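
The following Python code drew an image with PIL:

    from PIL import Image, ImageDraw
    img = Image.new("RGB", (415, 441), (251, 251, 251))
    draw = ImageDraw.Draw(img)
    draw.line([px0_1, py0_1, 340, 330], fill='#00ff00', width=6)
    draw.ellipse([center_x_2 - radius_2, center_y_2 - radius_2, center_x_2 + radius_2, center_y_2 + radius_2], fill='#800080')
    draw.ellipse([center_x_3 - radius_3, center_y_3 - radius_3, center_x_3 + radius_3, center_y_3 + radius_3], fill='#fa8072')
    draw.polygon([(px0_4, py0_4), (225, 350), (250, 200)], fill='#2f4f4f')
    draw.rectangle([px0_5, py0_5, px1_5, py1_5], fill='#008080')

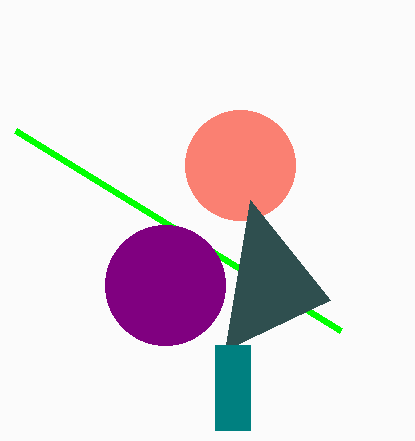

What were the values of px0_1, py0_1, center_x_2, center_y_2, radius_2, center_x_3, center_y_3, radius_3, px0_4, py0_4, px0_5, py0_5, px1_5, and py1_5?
px0_1 = 15; py0_1 = 130; center_x_2 = 165; center_y_2 = 285; radius_2 = 60; center_x_3 = 240; center_y_3 = 165; radius_3 = 55; px0_4 = 330; py0_4 = 300; px0_5 = 215; py0_5 = 345; px1_5 = 250; py1_5 = 430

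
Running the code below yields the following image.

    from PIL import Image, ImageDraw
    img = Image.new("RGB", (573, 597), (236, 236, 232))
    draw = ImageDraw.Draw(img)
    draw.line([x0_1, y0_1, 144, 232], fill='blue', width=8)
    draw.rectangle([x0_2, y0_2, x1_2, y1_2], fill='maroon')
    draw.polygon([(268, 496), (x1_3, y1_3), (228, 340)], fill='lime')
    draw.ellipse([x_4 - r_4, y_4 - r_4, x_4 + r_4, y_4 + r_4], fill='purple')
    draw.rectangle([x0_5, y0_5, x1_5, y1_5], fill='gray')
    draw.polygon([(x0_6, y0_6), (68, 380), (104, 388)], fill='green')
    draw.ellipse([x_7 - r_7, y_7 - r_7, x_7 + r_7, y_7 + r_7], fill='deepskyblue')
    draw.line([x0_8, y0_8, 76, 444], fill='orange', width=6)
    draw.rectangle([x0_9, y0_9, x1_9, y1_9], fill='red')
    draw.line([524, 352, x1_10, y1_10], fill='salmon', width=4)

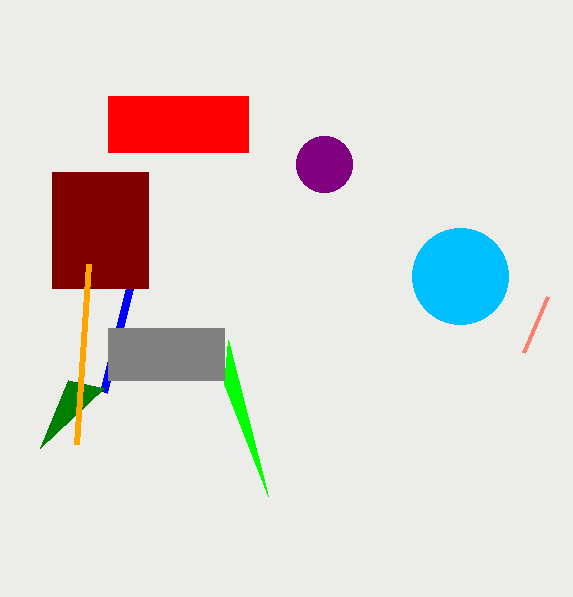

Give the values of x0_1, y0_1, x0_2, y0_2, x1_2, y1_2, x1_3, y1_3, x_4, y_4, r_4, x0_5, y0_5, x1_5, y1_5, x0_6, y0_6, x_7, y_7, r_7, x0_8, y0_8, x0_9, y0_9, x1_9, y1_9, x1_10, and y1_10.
x0_1 = 104, y0_1 = 392, x0_2 = 52, y0_2 = 172, x1_2 = 148, y1_2 = 288, x1_3 = 224, y1_3 = 384, x_4 = 324, y_4 = 164, r_4 = 28, x0_5 = 108, y0_5 = 328, x1_5 = 224, y1_5 = 380, x0_6 = 40, y0_6 = 448, x_7 = 460, y_7 = 276, r_7 = 48, x0_8 = 88, y0_8 = 264, x0_9 = 108, y0_9 = 96, x1_9 = 248, y1_9 = 152, x1_10 = 548, y1_10 = 296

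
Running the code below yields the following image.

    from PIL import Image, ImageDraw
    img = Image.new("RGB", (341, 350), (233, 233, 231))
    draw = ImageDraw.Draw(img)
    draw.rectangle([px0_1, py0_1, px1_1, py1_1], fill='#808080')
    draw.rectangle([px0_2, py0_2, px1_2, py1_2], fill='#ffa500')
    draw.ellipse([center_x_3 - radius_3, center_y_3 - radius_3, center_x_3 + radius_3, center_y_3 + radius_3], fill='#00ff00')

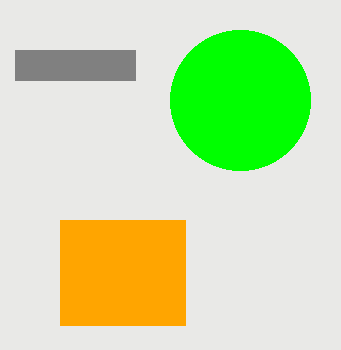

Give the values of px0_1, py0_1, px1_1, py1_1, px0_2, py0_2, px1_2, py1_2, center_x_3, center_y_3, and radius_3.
px0_1 = 15, py0_1 = 50, px1_1 = 135, py1_1 = 80, px0_2 = 60, py0_2 = 220, px1_2 = 185, py1_2 = 325, center_x_3 = 240, center_y_3 = 100, radius_3 = 70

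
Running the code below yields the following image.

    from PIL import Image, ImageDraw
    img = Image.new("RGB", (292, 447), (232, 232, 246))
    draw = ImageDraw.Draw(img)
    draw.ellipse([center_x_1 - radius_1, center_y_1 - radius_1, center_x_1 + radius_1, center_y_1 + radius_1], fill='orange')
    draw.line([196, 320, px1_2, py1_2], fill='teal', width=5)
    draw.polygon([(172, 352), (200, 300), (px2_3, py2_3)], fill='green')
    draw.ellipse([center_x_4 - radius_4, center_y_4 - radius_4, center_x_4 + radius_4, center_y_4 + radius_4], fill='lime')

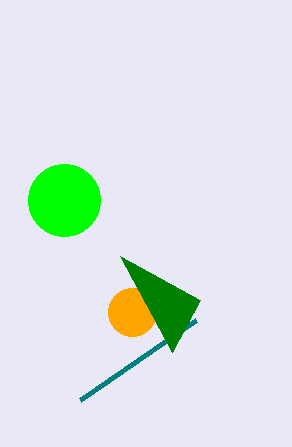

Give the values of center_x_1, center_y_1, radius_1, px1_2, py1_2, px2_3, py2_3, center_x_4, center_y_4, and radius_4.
center_x_1 = 132, center_y_1 = 312, radius_1 = 24, px1_2 = 80, py1_2 = 400, px2_3 = 120, py2_3 = 256, center_x_4 = 64, center_y_4 = 200, radius_4 = 36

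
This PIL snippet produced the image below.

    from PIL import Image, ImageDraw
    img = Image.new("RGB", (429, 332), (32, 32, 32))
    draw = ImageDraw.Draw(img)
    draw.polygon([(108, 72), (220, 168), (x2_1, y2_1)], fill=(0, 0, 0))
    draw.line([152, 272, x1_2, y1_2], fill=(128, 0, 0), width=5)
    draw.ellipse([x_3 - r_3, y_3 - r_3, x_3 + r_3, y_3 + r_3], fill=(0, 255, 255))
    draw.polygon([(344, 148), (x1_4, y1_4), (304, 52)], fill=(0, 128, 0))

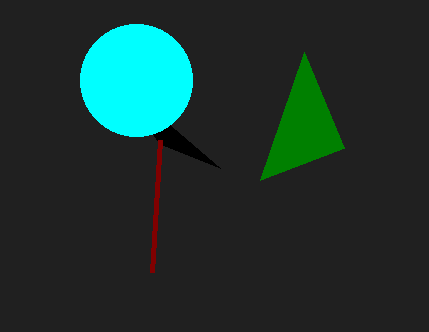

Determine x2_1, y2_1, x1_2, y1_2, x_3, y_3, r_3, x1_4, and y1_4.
x2_1 = 160
y2_1 = 144
x1_2 = 160
y1_2 = 140
x_3 = 136
y_3 = 80
r_3 = 56
x1_4 = 260
y1_4 = 180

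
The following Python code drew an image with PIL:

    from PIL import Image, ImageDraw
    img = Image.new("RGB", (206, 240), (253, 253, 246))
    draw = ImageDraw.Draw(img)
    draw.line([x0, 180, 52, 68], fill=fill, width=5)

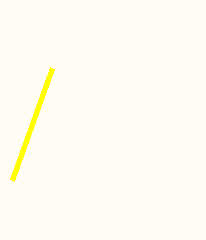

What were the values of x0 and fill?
x0 = 12
fill = 'yellow'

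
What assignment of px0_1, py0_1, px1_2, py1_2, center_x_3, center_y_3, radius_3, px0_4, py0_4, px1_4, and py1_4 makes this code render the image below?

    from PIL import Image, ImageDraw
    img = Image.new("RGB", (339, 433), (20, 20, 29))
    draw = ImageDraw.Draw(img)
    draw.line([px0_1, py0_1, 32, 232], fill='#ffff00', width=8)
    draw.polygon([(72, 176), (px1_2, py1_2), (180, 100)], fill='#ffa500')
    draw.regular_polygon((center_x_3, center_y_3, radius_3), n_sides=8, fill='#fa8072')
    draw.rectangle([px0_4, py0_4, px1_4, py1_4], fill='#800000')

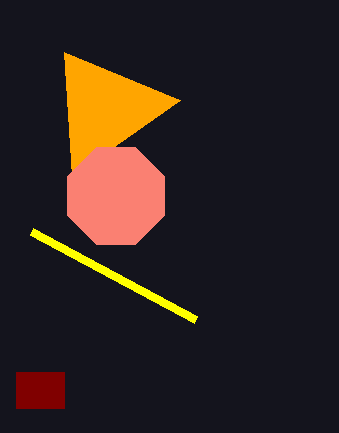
px0_1 = 196; py0_1 = 320; px1_2 = 64; py1_2 = 52; center_x_3 = 116; center_y_3 = 196; radius_3 = 52; px0_4 = 16; py0_4 = 372; px1_4 = 64; py1_4 = 408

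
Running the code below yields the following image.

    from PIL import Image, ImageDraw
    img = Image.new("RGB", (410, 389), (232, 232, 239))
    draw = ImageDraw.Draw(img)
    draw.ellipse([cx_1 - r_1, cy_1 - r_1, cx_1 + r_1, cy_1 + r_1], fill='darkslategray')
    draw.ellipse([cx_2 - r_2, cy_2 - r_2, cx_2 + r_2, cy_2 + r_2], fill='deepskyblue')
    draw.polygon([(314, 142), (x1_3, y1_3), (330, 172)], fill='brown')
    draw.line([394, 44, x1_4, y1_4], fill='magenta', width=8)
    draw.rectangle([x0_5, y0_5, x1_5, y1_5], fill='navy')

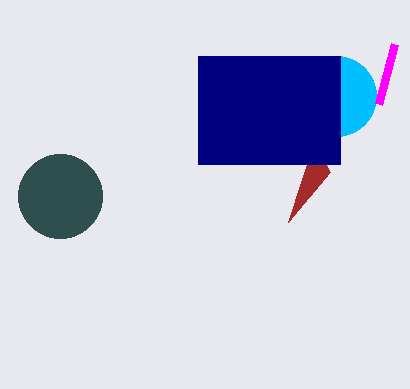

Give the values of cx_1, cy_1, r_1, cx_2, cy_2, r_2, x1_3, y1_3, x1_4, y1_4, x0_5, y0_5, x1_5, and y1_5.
cx_1 = 60, cy_1 = 196, r_1 = 42, cx_2 = 336, cy_2 = 96, r_2 = 40, x1_3 = 288, y1_3 = 222, x1_4 = 378, y1_4 = 104, x0_5 = 198, y0_5 = 56, x1_5 = 340, y1_5 = 164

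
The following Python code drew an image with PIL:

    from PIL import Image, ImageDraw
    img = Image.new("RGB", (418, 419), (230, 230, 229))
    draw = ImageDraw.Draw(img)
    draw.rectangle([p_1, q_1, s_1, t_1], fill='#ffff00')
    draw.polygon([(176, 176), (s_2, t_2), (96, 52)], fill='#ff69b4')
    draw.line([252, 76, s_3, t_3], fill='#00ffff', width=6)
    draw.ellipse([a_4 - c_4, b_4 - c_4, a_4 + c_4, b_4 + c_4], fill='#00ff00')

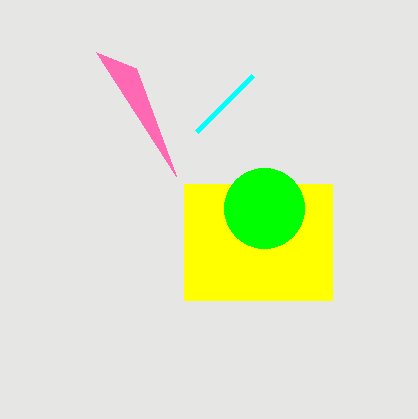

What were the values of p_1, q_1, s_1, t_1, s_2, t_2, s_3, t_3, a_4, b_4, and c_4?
p_1 = 184
q_1 = 184
s_1 = 332
t_1 = 300
s_2 = 136
t_2 = 68
s_3 = 196
t_3 = 132
a_4 = 264
b_4 = 208
c_4 = 40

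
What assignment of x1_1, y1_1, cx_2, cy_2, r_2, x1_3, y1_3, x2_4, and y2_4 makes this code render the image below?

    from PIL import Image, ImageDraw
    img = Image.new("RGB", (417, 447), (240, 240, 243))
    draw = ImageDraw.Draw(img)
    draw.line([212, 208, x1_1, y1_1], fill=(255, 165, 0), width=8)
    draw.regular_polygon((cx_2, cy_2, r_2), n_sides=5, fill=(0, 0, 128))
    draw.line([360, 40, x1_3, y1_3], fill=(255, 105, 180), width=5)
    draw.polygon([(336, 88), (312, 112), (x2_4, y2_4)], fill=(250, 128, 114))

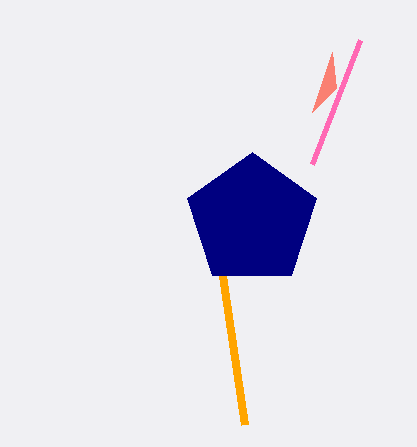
x1_1 = 244; y1_1 = 424; cx_2 = 252; cy_2 = 220; r_2 = 68; x1_3 = 312; y1_3 = 164; x2_4 = 332; y2_4 = 52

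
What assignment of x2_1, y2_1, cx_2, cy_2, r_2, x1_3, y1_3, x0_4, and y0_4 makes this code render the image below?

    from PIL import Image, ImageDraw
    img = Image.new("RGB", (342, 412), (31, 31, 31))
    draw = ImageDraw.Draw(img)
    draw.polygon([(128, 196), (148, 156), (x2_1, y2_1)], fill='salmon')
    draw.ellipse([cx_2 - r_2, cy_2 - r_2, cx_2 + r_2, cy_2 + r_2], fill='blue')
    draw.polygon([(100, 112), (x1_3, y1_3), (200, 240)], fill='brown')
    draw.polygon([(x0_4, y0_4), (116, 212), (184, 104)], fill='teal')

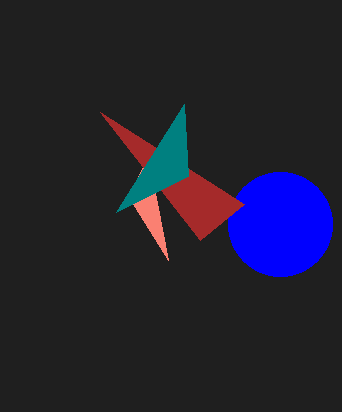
x2_1 = 168, y2_1 = 260, cx_2 = 280, cy_2 = 224, r_2 = 52, x1_3 = 244, y1_3 = 204, x0_4 = 188, y0_4 = 176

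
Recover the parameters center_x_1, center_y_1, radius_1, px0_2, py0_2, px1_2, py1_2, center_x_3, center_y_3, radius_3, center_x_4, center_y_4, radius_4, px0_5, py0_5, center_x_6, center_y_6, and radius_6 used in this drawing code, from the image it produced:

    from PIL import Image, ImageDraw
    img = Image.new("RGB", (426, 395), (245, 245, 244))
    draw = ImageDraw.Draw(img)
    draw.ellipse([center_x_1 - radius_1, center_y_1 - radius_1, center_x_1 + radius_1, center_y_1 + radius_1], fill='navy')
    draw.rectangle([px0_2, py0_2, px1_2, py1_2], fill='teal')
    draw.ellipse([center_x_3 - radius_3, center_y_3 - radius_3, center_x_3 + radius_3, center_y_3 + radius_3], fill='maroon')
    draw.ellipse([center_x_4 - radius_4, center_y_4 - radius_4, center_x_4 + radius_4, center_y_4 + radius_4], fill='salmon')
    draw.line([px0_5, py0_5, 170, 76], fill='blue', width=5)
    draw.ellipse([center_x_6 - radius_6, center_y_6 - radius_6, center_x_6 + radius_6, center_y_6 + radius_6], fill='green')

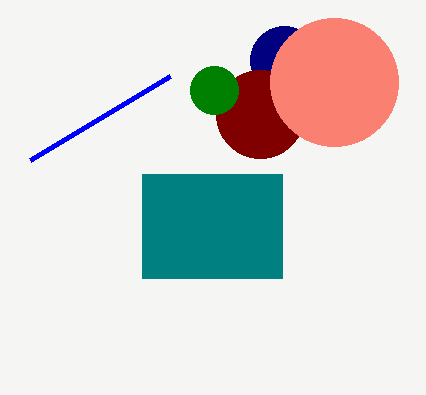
center_x_1 = 284; center_y_1 = 60; radius_1 = 34; px0_2 = 142; py0_2 = 174; px1_2 = 282; py1_2 = 278; center_x_3 = 260; center_y_3 = 114; radius_3 = 44; center_x_4 = 334; center_y_4 = 82; radius_4 = 64; px0_5 = 30; py0_5 = 160; center_x_6 = 214; center_y_6 = 90; radius_6 = 24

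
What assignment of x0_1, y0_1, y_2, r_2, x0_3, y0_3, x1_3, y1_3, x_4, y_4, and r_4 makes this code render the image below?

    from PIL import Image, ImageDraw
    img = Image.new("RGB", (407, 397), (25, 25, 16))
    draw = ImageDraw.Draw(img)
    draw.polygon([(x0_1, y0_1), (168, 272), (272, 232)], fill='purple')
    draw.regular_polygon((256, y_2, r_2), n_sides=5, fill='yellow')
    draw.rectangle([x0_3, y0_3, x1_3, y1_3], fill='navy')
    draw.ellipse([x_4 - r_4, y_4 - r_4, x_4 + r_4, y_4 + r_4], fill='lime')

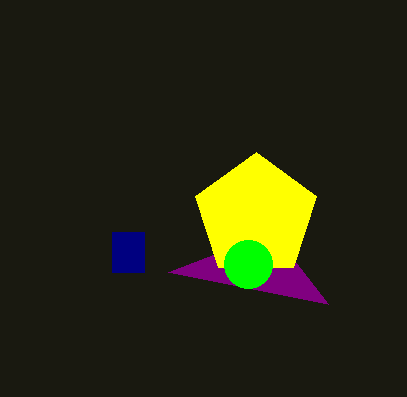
x0_1 = 328, y0_1 = 304, y_2 = 216, r_2 = 64, x0_3 = 112, y0_3 = 232, x1_3 = 144, y1_3 = 272, x_4 = 248, y_4 = 264, r_4 = 24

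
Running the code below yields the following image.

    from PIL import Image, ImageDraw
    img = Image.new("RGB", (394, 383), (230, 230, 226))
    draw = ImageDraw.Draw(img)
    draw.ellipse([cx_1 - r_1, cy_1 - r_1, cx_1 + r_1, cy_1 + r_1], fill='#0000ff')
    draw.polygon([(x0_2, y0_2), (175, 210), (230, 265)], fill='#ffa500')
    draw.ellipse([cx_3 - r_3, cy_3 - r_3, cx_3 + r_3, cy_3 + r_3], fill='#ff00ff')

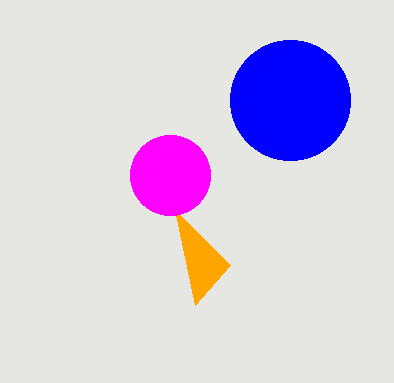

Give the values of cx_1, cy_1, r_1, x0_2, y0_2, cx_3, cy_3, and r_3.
cx_1 = 290; cy_1 = 100; r_1 = 60; x0_2 = 195; y0_2 = 305; cx_3 = 170; cy_3 = 175; r_3 = 40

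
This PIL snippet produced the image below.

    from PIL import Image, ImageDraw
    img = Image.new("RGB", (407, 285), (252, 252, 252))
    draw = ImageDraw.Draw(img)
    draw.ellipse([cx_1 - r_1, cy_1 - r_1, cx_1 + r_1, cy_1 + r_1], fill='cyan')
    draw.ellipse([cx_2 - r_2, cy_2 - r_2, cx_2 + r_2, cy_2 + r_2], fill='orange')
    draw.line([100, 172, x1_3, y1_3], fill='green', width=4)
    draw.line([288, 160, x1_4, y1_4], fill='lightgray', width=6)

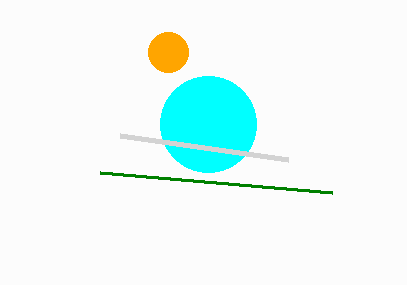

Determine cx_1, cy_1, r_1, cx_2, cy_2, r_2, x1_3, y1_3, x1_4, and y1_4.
cx_1 = 208
cy_1 = 124
r_1 = 48
cx_2 = 168
cy_2 = 52
r_2 = 20
x1_3 = 332
y1_3 = 192
x1_4 = 120
y1_4 = 136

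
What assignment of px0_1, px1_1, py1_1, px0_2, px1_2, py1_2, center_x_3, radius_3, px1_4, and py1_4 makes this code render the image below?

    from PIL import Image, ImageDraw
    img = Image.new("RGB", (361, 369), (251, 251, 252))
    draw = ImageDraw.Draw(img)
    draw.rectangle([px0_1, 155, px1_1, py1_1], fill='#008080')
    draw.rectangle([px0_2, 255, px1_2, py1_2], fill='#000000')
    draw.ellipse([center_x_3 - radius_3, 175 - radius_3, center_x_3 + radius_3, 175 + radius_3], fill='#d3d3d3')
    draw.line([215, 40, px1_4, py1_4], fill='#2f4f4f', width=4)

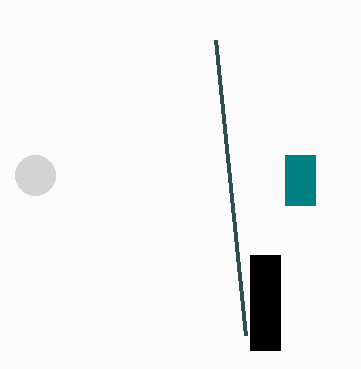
px0_1 = 285; px1_1 = 315; py1_1 = 205; px0_2 = 250; px1_2 = 280; py1_2 = 350; center_x_3 = 35; radius_3 = 20; px1_4 = 245; py1_4 = 335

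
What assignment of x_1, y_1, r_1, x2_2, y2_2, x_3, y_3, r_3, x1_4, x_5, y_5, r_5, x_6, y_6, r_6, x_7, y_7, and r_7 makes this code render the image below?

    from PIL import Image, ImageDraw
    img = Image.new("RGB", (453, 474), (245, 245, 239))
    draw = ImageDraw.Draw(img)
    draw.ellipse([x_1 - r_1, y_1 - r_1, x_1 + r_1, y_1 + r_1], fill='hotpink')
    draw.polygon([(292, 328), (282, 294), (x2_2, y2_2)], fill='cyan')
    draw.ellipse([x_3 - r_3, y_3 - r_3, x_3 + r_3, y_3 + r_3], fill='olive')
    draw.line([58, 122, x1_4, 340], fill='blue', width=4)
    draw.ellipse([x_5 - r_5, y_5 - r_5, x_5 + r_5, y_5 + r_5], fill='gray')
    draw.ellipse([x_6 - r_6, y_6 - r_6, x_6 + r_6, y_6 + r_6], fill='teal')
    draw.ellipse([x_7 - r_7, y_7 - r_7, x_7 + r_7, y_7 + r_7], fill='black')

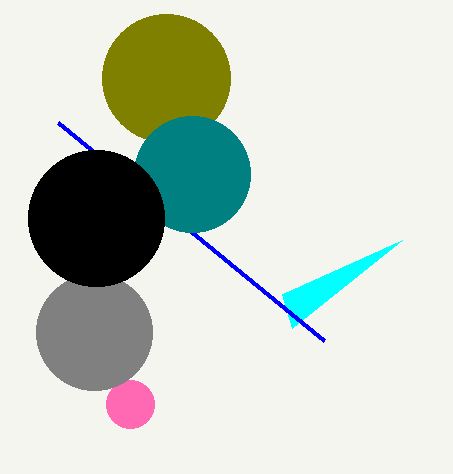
x_1 = 130
y_1 = 404
r_1 = 24
x2_2 = 402
y2_2 = 240
x_3 = 166
y_3 = 78
r_3 = 64
x1_4 = 324
x_5 = 94
y_5 = 332
r_5 = 58
x_6 = 192
y_6 = 174
r_6 = 58
x_7 = 96
y_7 = 218
r_7 = 68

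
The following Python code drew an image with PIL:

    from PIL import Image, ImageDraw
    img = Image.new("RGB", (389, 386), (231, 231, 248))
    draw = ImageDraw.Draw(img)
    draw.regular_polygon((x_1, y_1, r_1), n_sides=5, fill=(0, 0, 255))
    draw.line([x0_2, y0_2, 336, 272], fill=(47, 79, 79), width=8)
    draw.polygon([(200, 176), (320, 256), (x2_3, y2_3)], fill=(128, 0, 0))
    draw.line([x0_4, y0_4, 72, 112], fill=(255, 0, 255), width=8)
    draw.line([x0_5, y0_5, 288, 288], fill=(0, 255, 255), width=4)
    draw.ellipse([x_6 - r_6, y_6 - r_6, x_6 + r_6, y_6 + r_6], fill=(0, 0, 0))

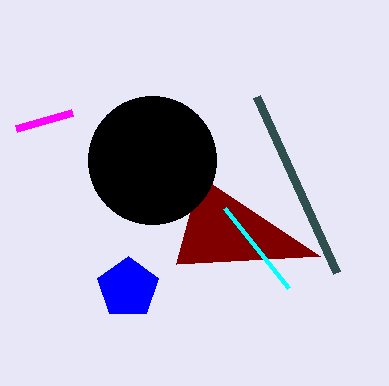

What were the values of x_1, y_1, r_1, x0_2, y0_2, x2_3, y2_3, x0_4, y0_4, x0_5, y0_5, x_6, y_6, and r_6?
x_1 = 128, y_1 = 288, r_1 = 32, x0_2 = 256, y0_2 = 96, x2_3 = 176, y2_3 = 264, x0_4 = 16, y0_4 = 128, x0_5 = 224, y0_5 = 208, x_6 = 152, y_6 = 160, r_6 = 64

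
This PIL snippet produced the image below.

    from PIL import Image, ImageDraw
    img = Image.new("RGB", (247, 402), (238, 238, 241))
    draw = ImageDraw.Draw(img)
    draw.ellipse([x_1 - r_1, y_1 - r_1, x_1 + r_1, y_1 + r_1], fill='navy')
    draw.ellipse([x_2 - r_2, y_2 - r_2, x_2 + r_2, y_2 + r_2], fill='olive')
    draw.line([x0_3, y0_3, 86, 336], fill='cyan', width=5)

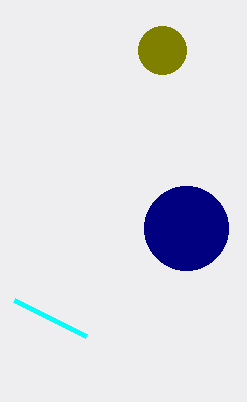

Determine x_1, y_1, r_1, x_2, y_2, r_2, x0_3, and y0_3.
x_1 = 186; y_1 = 228; r_1 = 42; x_2 = 162; y_2 = 50; r_2 = 24; x0_3 = 14; y0_3 = 300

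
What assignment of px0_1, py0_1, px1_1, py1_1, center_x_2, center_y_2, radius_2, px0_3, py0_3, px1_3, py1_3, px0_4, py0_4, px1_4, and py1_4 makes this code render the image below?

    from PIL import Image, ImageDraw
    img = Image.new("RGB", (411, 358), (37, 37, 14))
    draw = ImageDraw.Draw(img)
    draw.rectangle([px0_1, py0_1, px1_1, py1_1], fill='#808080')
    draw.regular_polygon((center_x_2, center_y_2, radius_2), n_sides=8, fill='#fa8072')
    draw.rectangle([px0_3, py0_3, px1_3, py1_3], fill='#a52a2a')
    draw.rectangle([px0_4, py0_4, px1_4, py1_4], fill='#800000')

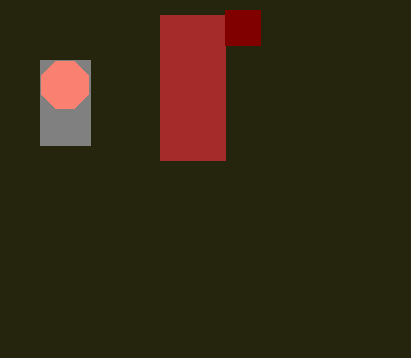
px0_1 = 40
py0_1 = 60
px1_1 = 90
py1_1 = 145
center_x_2 = 65
center_y_2 = 85
radius_2 = 25
px0_3 = 160
py0_3 = 15
px1_3 = 225
py1_3 = 160
px0_4 = 225
py0_4 = 10
px1_4 = 260
py1_4 = 45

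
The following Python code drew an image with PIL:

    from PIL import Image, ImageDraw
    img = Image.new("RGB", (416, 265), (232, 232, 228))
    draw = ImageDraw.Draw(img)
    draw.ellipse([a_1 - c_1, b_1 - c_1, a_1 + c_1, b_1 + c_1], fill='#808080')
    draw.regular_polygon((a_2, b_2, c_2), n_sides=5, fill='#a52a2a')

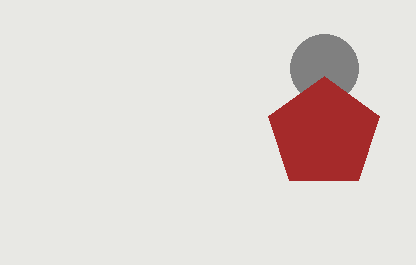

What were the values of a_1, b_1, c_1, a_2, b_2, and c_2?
a_1 = 324; b_1 = 68; c_1 = 34; a_2 = 324; b_2 = 134; c_2 = 58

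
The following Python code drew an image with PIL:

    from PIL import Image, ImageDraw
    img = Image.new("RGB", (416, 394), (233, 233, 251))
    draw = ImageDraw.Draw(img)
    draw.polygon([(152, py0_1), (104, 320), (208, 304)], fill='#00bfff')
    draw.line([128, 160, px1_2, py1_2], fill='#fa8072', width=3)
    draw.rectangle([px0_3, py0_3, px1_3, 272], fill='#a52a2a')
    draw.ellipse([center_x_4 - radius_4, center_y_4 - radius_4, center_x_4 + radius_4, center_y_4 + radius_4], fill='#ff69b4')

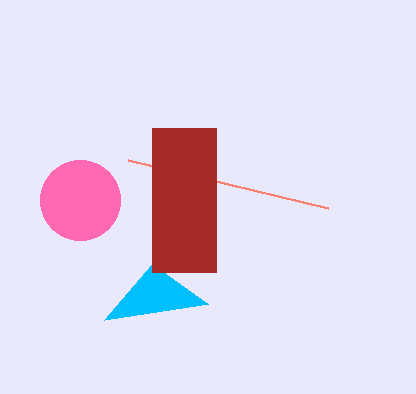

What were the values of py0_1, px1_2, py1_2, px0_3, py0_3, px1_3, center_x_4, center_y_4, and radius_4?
py0_1 = 264; px1_2 = 328; py1_2 = 208; px0_3 = 152; py0_3 = 128; px1_3 = 216; center_x_4 = 80; center_y_4 = 200; radius_4 = 40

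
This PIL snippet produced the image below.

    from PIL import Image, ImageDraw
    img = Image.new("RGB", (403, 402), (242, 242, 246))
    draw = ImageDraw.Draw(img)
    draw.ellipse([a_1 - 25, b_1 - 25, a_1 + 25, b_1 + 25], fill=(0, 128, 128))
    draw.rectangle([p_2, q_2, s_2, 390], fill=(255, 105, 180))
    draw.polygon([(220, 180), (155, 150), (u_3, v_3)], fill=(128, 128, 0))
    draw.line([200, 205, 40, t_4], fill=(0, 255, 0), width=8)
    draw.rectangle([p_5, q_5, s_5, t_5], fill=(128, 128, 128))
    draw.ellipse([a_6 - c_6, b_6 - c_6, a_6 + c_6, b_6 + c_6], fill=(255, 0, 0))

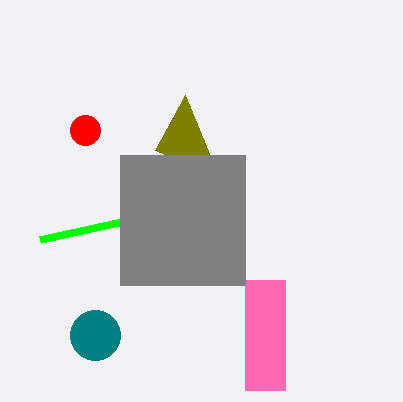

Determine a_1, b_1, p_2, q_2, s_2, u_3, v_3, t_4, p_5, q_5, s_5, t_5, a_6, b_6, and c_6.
a_1 = 95; b_1 = 335; p_2 = 245; q_2 = 280; s_2 = 285; u_3 = 185; v_3 = 95; t_4 = 240; p_5 = 120; q_5 = 155; s_5 = 245; t_5 = 285; a_6 = 85; b_6 = 130; c_6 = 15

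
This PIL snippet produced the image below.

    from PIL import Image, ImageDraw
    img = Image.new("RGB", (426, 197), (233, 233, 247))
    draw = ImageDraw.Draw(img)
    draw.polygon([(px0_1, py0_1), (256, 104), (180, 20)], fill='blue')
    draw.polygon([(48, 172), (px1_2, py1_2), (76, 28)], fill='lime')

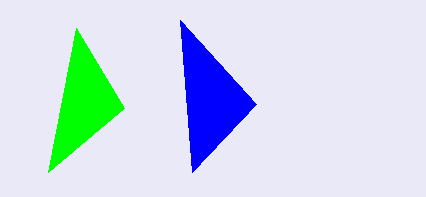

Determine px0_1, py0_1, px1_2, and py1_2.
px0_1 = 192; py0_1 = 172; px1_2 = 124; py1_2 = 108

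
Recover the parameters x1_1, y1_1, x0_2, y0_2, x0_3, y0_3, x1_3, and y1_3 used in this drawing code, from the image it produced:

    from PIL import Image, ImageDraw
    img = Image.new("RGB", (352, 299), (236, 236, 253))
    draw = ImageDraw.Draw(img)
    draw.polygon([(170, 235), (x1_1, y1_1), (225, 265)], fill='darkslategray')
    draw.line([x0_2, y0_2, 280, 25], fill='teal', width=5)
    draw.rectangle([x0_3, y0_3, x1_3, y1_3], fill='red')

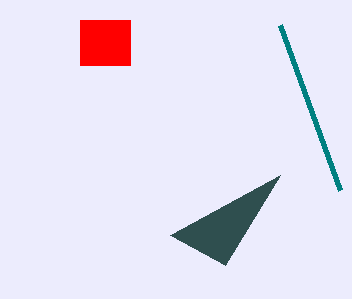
x1_1 = 280; y1_1 = 175; x0_2 = 340; y0_2 = 190; x0_3 = 80; y0_3 = 20; x1_3 = 130; y1_3 = 65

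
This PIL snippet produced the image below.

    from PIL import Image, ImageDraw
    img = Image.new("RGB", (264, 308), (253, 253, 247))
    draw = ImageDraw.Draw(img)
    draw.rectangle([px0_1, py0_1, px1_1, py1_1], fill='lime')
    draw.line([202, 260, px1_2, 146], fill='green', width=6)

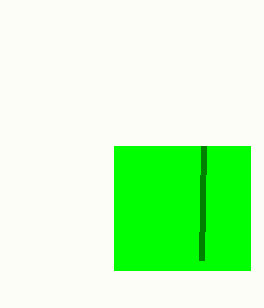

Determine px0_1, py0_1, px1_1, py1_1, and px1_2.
px0_1 = 114
py0_1 = 146
px1_1 = 250
py1_1 = 270
px1_2 = 204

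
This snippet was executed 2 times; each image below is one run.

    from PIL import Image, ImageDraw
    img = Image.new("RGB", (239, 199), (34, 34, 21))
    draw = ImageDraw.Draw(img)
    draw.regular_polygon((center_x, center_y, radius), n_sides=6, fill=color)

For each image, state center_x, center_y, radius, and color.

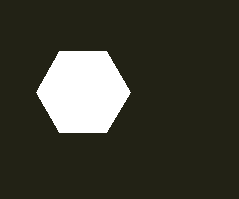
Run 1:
center_x = 83; center_y = 92; radius = 47; color = 'white'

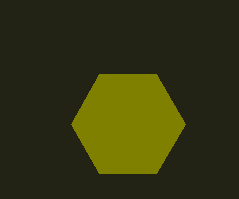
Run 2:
center_x = 128
center_y = 124
radius = 57
color = 'olive'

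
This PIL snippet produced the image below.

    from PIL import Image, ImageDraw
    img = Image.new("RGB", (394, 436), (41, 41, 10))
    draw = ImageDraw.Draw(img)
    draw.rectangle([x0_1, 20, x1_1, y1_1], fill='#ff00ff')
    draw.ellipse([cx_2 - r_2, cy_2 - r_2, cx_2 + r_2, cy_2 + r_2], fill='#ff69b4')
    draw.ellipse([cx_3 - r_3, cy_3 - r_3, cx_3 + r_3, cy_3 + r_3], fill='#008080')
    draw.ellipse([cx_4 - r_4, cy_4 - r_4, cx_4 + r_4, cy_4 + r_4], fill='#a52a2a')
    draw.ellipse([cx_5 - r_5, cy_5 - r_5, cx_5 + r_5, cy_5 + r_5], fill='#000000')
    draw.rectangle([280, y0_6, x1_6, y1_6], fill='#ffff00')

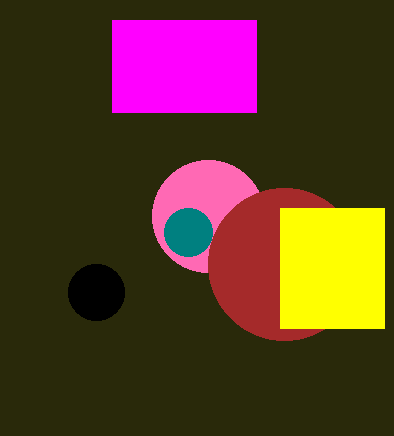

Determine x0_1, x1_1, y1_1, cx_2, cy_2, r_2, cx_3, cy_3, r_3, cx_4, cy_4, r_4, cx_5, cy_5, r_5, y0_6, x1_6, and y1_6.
x0_1 = 112
x1_1 = 256
y1_1 = 112
cx_2 = 208
cy_2 = 216
r_2 = 56
cx_3 = 188
cy_3 = 232
r_3 = 24
cx_4 = 284
cy_4 = 264
r_4 = 76
cx_5 = 96
cy_5 = 292
r_5 = 28
y0_6 = 208
x1_6 = 384
y1_6 = 328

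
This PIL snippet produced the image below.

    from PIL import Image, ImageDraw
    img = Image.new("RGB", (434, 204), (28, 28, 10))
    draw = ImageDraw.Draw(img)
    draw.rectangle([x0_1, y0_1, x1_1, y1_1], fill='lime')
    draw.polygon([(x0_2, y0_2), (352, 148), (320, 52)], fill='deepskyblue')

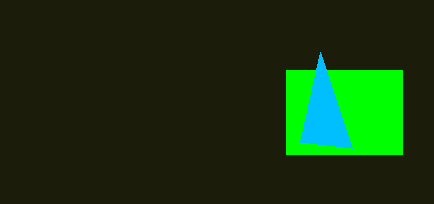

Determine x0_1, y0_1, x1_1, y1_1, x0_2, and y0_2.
x0_1 = 286, y0_1 = 70, x1_1 = 402, y1_1 = 154, x0_2 = 300, y0_2 = 142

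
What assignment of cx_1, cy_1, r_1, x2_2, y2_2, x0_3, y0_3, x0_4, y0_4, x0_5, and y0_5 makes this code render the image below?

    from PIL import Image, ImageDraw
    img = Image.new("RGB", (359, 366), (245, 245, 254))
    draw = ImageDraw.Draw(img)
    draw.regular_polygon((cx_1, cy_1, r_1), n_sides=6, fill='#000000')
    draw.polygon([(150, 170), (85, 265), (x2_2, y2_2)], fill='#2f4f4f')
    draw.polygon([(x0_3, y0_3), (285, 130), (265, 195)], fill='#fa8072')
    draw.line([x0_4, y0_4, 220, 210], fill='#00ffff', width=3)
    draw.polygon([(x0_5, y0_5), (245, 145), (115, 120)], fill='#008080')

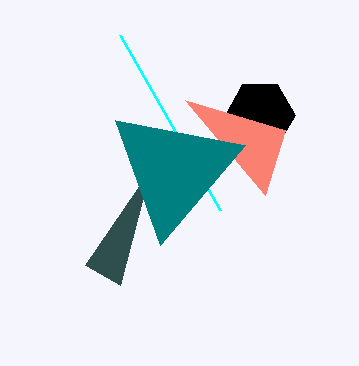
cx_1 = 260
cy_1 = 115
r_1 = 35
x2_2 = 120
y2_2 = 285
x0_3 = 185
y0_3 = 100
x0_4 = 120
y0_4 = 35
x0_5 = 160
y0_5 = 245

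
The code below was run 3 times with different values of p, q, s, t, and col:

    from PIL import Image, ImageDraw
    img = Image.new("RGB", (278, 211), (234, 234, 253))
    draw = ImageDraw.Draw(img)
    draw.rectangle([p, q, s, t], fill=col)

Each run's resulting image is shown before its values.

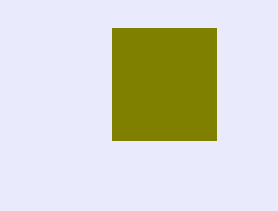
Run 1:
p = 112, q = 28, s = 216, t = 140, col = 'olive'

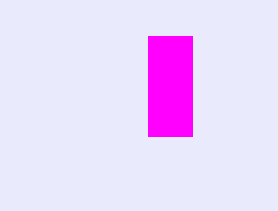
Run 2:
p = 148, q = 36, s = 192, t = 136, col = 'magenta'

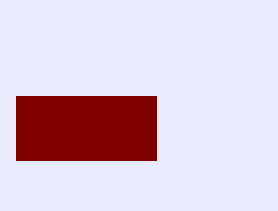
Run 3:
p = 16, q = 96, s = 156, t = 160, col = 'maroon'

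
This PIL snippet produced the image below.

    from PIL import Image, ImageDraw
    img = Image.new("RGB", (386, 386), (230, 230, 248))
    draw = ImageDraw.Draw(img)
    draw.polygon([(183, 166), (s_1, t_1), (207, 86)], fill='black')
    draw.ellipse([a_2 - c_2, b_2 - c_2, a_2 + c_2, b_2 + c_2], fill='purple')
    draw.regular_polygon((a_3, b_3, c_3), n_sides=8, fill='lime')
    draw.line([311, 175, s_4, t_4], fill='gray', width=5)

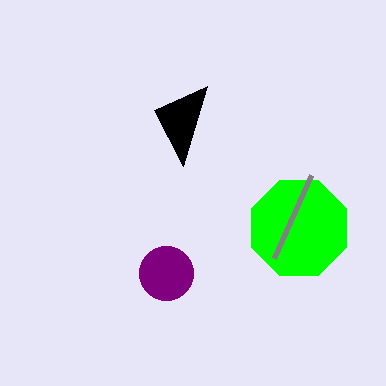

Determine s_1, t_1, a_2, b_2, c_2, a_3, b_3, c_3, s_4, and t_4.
s_1 = 154
t_1 = 110
a_2 = 166
b_2 = 273
c_2 = 27
a_3 = 299
b_3 = 228
c_3 = 51
s_4 = 274
t_4 = 258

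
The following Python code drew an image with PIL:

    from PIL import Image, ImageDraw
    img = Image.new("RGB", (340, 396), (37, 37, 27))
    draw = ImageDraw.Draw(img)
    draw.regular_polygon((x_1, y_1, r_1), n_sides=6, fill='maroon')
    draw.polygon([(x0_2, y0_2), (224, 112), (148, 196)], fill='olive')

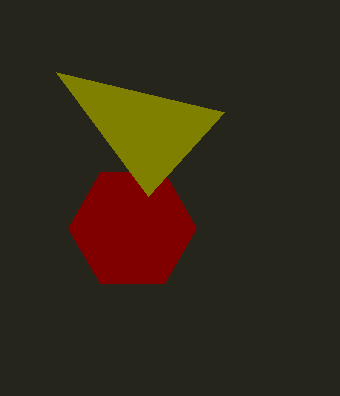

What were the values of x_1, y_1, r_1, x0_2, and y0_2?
x_1 = 132; y_1 = 228; r_1 = 64; x0_2 = 56; y0_2 = 72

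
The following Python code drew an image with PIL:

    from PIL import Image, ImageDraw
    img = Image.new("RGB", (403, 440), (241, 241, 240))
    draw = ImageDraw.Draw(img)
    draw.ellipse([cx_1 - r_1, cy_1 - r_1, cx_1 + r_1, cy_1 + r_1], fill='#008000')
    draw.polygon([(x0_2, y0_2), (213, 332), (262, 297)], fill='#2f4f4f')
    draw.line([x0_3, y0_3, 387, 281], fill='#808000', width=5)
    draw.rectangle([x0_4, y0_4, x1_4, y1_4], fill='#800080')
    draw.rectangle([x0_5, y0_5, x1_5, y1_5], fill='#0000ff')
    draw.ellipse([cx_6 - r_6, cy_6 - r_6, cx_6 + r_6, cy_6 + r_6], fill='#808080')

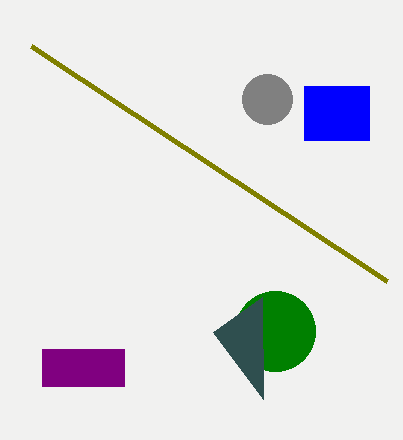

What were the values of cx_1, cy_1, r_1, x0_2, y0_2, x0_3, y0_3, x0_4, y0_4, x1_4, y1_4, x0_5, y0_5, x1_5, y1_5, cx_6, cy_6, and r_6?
cx_1 = 275; cy_1 = 331; r_1 = 40; x0_2 = 263; y0_2 = 399; x0_3 = 31; y0_3 = 46; x0_4 = 42; y0_4 = 349; x1_4 = 124; y1_4 = 386; x0_5 = 304; y0_5 = 86; x1_5 = 369; y1_5 = 140; cx_6 = 267; cy_6 = 99; r_6 = 25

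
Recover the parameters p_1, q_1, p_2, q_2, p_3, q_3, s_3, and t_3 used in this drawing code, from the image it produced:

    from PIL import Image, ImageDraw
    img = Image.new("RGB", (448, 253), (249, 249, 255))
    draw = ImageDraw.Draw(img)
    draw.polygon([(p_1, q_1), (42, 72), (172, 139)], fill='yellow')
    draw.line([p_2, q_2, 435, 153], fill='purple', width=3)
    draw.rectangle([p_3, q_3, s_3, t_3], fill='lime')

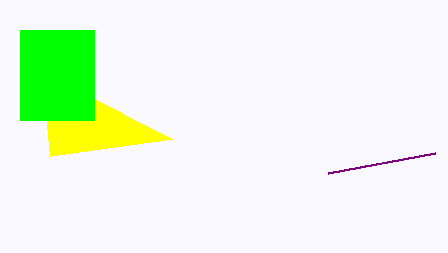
p_1 = 50
q_1 = 156
p_2 = 328
q_2 = 173
p_3 = 20
q_3 = 30
s_3 = 94
t_3 = 120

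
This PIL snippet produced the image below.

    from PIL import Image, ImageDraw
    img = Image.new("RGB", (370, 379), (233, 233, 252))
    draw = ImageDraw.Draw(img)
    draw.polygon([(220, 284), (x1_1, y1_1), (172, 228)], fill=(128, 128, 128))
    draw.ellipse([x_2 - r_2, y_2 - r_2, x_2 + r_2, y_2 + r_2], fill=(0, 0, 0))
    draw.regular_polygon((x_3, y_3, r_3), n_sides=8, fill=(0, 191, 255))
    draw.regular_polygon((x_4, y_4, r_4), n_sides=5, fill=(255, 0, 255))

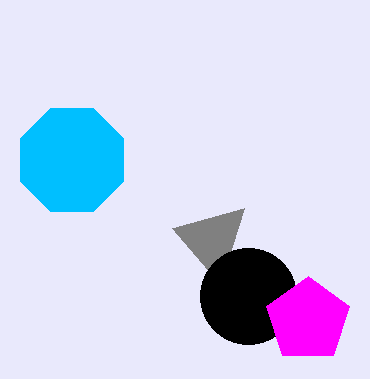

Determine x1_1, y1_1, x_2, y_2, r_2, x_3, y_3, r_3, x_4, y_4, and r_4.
x1_1 = 244
y1_1 = 208
x_2 = 248
y_2 = 296
r_2 = 48
x_3 = 72
y_3 = 160
r_3 = 56
x_4 = 308
y_4 = 320
r_4 = 44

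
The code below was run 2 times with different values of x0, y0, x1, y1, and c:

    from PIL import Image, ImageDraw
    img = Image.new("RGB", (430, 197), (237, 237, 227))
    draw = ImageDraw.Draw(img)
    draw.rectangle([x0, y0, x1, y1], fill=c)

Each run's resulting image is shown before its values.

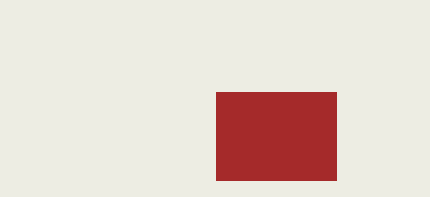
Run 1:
x0 = 216; y0 = 92; x1 = 336; y1 = 180; c = 'brown'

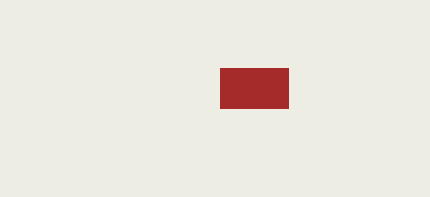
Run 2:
x0 = 220; y0 = 68; x1 = 288; y1 = 108; c = 'brown'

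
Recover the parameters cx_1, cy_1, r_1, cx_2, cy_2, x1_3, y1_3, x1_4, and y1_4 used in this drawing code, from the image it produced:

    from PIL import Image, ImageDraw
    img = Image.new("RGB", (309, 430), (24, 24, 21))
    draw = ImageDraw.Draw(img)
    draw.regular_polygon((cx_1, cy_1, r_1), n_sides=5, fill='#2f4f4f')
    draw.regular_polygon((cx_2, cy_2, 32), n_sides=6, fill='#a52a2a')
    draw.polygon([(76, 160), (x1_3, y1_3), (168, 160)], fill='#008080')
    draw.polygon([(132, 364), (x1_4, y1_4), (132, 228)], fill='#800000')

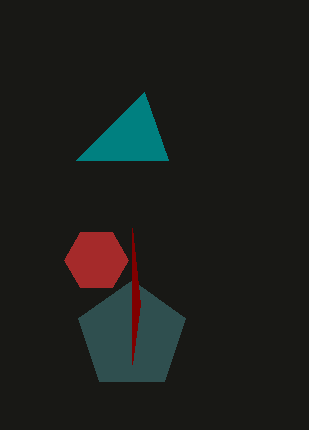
cx_1 = 132
cy_1 = 336
r_1 = 56
cx_2 = 96
cy_2 = 260
x1_3 = 144
y1_3 = 92
x1_4 = 140
y1_4 = 304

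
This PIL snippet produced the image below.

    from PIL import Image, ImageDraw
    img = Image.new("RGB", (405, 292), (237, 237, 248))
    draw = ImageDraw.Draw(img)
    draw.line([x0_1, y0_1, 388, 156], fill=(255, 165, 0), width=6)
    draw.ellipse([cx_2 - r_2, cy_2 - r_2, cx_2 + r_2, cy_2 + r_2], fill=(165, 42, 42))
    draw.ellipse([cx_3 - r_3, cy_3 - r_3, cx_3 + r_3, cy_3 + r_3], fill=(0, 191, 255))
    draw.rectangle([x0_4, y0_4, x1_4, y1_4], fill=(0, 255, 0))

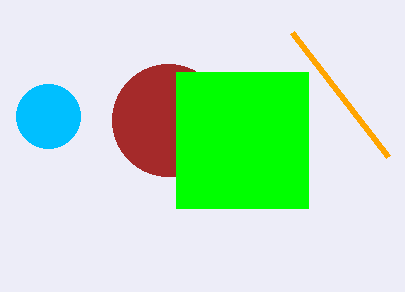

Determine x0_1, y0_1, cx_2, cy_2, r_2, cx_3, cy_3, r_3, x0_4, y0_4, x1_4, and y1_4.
x0_1 = 292, y0_1 = 32, cx_2 = 168, cy_2 = 120, r_2 = 56, cx_3 = 48, cy_3 = 116, r_3 = 32, x0_4 = 176, y0_4 = 72, x1_4 = 308, y1_4 = 208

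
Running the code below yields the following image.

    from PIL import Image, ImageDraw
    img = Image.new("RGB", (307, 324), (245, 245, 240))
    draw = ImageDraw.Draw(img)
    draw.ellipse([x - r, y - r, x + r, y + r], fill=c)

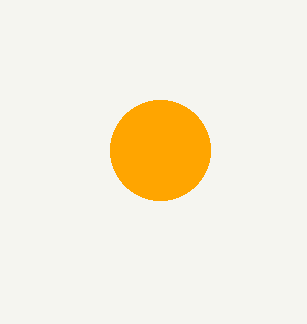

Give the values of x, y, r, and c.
x = 160, y = 150, r = 50, c = 'orange'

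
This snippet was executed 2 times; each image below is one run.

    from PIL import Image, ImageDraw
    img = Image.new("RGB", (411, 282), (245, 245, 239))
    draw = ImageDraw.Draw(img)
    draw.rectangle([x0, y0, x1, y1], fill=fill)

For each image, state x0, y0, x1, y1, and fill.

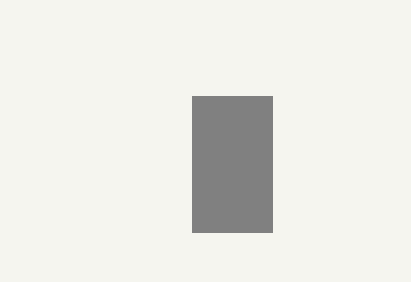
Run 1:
x0 = 192
y0 = 96
x1 = 272
y1 = 232
fill = 'gray'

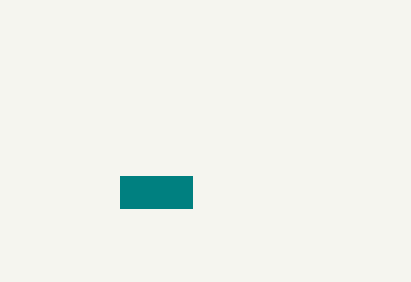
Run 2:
x0 = 120; y0 = 176; x1 = 192; y1 = 208; fill = 'teal'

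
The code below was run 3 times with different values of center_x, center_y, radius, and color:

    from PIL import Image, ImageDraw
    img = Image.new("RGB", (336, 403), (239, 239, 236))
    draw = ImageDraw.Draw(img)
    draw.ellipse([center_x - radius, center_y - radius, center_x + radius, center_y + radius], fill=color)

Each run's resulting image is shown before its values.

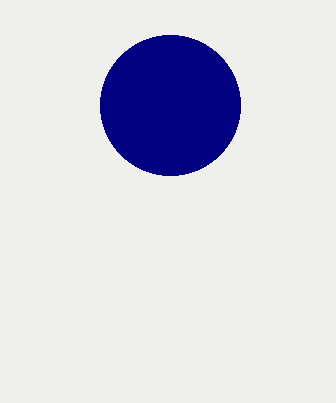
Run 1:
center_x = 170, center_y = 105, radius = 70, color = 'navy'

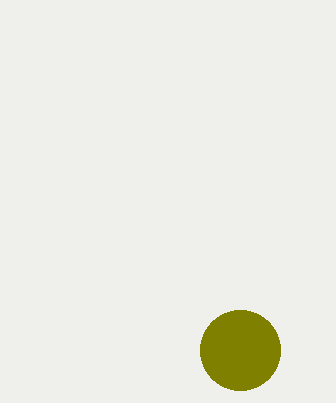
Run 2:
center_x = 240; center_y = 350; radius = 40; color = 'olive'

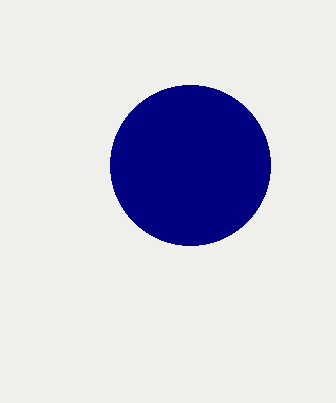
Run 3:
center_x = 190, center_y = 165, radius = 80, color = 'navy'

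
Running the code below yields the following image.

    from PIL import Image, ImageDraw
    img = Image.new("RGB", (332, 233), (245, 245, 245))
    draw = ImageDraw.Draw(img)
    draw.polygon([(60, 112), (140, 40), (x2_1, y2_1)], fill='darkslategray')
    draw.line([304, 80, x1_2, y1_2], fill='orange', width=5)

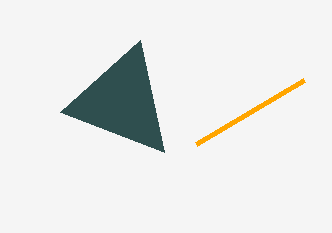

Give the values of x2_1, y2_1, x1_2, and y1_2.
x2_1 = 164
y2_1 = 152
x1_2 = 196
y1_2 = 144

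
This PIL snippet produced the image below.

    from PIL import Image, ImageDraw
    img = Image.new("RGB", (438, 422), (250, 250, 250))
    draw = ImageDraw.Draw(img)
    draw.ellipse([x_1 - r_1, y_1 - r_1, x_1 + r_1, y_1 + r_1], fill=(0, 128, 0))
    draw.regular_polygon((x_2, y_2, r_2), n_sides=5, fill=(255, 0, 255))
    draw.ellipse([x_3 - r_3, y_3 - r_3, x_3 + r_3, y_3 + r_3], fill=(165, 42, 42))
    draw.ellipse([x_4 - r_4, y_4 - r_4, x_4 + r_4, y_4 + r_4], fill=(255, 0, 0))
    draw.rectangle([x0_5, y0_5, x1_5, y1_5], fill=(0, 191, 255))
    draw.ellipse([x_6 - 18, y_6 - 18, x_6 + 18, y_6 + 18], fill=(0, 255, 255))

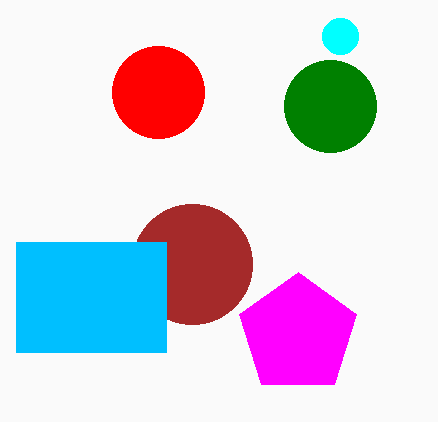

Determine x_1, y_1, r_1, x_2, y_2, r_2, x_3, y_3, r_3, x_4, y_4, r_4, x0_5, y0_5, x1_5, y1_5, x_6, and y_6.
x_1 = 330, y_1 = 106, r_1 = 46, x_2 = 298, y_2 = 334, r_2 = 62, x_3 = 192, y_3 = 264, r_3 = 60, x_4 = 158, y_4 = 92, r_4 = 46, x0_5 = 16, y0_5 = 242, x1_5 = 166, y1_5 = 352, x_6 = 340, y_6 = 36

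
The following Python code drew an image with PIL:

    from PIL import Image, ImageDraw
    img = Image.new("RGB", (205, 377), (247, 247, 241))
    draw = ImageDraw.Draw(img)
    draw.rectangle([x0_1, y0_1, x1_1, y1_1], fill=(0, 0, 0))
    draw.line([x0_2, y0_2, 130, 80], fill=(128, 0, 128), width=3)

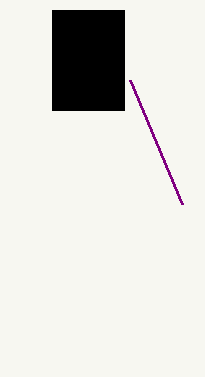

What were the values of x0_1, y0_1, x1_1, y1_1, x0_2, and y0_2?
x0_1 = 52, y0_1 = 10, x1_1 = 124, y1_1 = 110, x0_2 = 182, y0_2 = 204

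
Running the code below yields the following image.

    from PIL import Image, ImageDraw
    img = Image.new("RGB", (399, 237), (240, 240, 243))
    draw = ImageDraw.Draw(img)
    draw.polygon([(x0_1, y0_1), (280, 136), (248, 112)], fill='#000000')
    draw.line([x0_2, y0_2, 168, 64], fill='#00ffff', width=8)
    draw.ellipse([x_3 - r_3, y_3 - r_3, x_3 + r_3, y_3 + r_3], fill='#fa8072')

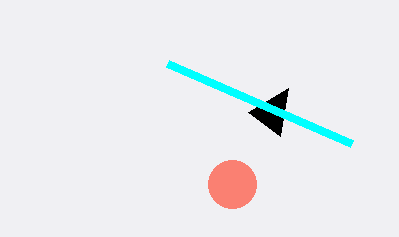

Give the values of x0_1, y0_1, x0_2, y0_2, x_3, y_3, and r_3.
x0_1 = 288
y0_1 = 88
x0_2 = 352
y0_2 = 144
x_3 = 232
y_3 = 184
r_3 = 24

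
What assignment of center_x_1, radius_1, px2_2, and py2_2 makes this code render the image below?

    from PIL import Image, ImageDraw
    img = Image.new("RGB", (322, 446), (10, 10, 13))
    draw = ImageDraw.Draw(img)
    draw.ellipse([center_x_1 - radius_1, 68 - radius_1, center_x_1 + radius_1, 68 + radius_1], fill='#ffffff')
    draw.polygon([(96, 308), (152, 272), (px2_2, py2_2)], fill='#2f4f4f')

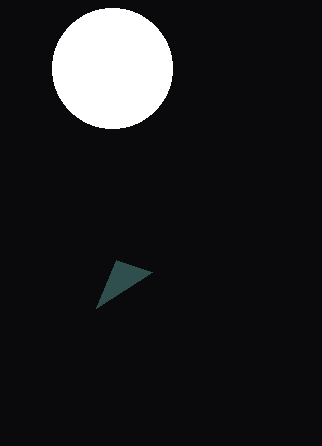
center_x_1 = 112; radius_1 = 60; px2_2 = 116; py2_2 = 260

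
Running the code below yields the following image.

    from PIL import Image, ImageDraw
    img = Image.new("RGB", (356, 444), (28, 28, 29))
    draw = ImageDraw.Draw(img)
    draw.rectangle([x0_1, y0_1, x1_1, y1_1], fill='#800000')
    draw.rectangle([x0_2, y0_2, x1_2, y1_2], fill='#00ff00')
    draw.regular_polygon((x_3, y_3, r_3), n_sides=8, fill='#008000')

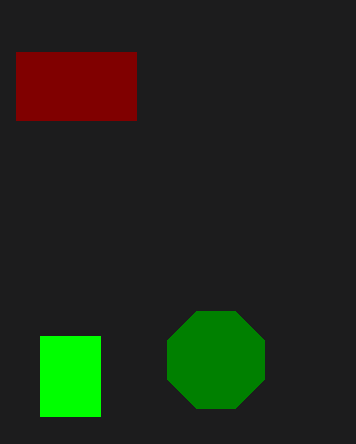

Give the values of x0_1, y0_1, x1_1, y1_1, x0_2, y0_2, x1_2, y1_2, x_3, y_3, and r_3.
x0_1 = 16
y0_1 = 52
x1_1 = 136
y1_1 = 120
x0_2 = 40
y0_2 = 336
x1_2 = 100
y1_2 = 416
x_3 = 216
y_3 = 360
r_3 = 52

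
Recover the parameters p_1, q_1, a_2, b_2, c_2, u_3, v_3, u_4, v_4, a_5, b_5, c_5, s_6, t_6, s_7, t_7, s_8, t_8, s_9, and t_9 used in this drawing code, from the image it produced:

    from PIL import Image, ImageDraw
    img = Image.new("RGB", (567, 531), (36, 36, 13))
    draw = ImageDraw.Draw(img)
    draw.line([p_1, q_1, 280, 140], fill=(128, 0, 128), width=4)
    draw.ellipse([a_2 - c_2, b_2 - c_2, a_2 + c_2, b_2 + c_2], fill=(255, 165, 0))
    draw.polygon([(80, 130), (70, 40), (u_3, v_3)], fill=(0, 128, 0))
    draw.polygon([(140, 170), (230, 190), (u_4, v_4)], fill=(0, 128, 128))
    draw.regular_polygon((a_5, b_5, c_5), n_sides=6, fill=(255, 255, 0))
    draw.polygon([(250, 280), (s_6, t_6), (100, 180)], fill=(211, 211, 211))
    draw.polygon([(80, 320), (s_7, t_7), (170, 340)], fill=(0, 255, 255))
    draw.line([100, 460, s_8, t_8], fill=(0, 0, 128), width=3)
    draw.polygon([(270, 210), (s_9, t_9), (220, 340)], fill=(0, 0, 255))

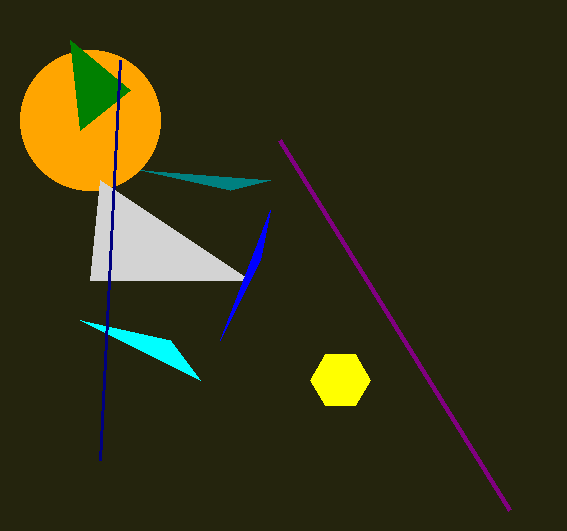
p_1 = 510, q_1 = 510, a_2 = 90, b_2 = 120, c_2 = 70, u_3 = 130, v_3 = 90, u_4 = 270, v_4 = 180, a_5 = 340, b_5 = 380, c_5 = 30, s_6 = 90, t_6 = 280, s_7 = 200, t_7 = 380, s_8 = 120, t_8 = 60, s_9 = 260, t_9 = 260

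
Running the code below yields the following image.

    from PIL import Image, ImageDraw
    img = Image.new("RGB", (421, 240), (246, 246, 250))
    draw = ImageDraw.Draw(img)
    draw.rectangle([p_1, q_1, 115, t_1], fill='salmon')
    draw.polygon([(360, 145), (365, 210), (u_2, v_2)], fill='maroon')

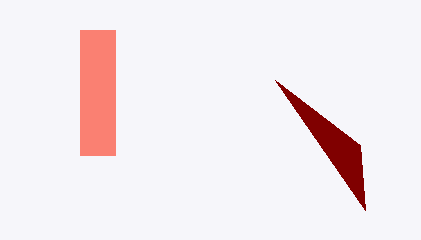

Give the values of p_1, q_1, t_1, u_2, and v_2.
p_1 = 80
q_1 = 30
t_1 = 155
u_2 = 275
v_2 = 80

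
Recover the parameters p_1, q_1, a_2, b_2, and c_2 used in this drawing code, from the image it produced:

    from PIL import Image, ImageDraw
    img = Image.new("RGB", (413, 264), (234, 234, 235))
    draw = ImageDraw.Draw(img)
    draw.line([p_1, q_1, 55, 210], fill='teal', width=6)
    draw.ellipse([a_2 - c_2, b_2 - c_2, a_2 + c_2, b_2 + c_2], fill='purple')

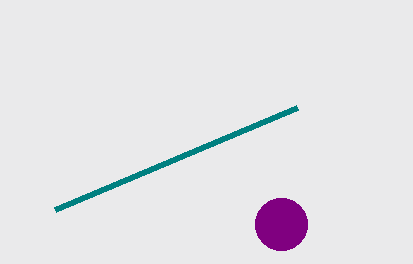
p_1 = 297, q_1 = 108, a_2 = 281, b_2 = 224, c_2 = 26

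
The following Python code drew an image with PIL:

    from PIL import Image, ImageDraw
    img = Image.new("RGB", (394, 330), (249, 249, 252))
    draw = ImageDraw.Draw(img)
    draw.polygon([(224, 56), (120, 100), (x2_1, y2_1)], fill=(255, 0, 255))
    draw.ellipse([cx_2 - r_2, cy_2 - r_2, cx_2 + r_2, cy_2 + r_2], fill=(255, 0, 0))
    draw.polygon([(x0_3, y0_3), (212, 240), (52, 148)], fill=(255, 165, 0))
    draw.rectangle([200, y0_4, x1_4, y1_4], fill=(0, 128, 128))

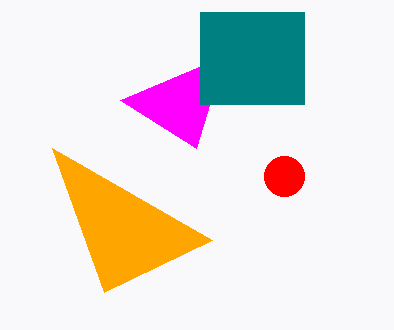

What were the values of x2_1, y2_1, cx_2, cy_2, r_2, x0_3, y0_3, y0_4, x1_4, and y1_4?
x2_1 = 196; y2_1 = 148; cx_2 = 284; cy_2 = 176; r_2 = 20; x0_3 = 104; y0_3 = 292; y0_4 = 12; x1_4 = 304; y1_4 = 104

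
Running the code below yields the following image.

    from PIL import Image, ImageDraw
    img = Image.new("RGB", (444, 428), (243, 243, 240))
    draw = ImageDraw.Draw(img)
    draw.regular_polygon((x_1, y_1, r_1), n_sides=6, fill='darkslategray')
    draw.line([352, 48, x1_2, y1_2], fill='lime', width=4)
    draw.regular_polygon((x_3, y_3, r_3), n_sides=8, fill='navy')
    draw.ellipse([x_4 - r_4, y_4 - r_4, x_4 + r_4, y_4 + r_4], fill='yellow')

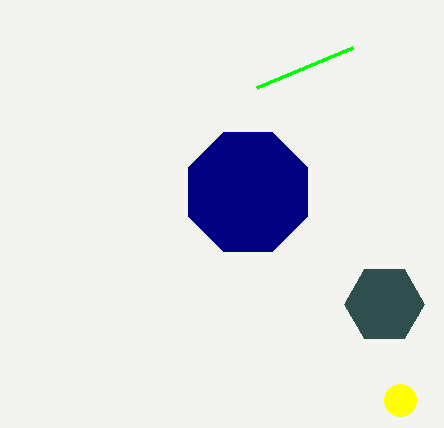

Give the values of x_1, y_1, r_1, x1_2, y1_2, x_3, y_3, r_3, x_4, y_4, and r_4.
x_1 = 384; y_1 = 304; r_1 = 40; x1_2 = 256; y1_2 = 88; x_3 = 248; y_3 = 192; r_3 = 64; x_4 = 400; y_4 = 400; r_4 = 16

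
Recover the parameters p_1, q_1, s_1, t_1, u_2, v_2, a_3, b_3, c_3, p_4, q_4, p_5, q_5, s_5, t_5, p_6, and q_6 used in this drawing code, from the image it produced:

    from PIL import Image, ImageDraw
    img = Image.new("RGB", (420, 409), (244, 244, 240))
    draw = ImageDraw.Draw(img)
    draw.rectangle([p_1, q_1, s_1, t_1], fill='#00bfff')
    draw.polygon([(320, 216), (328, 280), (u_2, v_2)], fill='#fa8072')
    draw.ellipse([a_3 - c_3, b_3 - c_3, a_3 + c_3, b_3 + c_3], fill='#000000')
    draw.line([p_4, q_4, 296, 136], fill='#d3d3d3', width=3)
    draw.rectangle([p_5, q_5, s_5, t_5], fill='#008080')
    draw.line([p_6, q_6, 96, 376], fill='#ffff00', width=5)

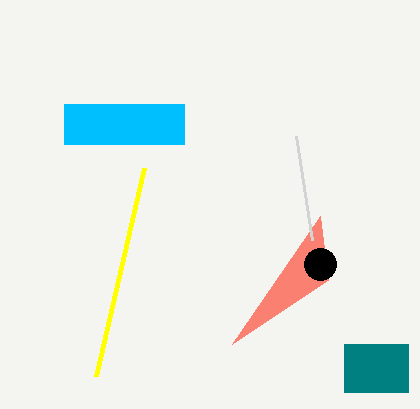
p_1 = 64
q_1 = 104
s_1 = 184
t_1 = 144
u_2 = 232
v_2 = 344
a_3 = 320
b_3 = 264
c_3 = 16
p_4 = 312
q_4 = 240
p_5 = 344
q_5 = 344
s_5 = 408
t_5 = 392
p_6 = 144
q_6 = 168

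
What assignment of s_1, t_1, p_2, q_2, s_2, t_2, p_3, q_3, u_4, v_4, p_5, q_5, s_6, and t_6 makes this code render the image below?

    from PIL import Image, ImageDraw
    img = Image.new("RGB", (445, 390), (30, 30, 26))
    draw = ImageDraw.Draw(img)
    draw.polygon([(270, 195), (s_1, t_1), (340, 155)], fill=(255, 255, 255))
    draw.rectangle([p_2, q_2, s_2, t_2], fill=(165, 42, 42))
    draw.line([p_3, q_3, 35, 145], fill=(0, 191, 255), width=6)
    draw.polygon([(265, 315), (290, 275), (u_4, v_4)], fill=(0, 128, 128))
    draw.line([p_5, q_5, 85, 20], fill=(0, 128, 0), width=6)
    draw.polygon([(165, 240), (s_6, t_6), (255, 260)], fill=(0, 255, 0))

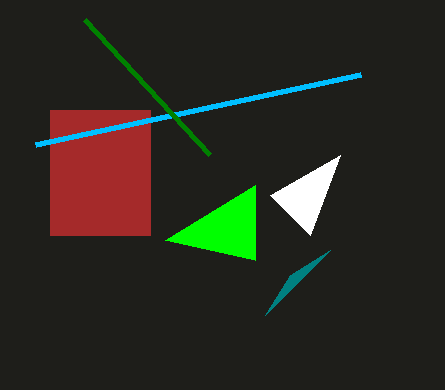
s_1 = 310, t_1 = 235, p_2 = 50, q_2 = 110, s_2 = 150, t_2 = 235, p_3 = 360, q_3 = 75, u_4 = 330, v_4 = 250, p_5 = 210, q_5 = 155, s_6 = 255, t_6 = 185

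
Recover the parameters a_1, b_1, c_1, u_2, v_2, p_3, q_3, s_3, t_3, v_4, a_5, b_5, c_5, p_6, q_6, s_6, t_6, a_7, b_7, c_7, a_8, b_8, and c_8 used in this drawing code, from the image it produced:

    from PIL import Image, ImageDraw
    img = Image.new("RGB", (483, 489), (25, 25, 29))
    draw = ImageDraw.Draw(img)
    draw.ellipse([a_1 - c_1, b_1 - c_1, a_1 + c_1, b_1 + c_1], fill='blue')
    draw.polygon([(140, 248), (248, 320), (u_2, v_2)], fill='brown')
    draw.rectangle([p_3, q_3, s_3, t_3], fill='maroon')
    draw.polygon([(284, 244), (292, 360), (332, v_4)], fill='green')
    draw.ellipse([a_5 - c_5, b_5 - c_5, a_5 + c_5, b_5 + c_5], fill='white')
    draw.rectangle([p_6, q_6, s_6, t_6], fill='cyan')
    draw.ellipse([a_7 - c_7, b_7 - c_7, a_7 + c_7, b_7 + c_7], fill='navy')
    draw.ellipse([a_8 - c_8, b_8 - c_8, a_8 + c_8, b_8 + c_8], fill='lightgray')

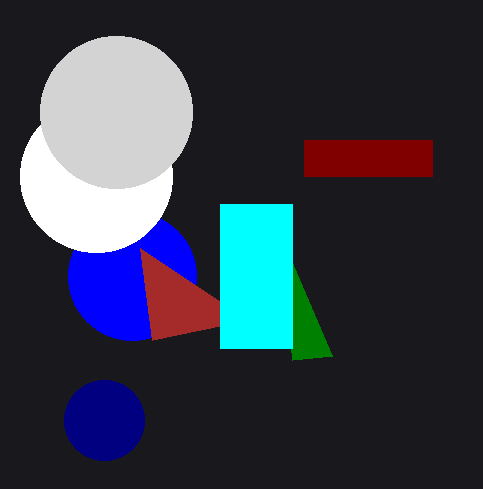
a_1 = 132
b_1 = 276
c_1 = 64
u_2 = 152
v_2 = 340
p_3 = 304
q_3 = 140
s_3 = 432
t_3 = 176
v_4 = 356
a_5 = 96
b_5 = 176
c_5 = 76
p_6 = 220
q_6 = 204
s_6 = 292
t_6 = 348
a_7 = 104
b_7 = 420
c_7 = 40
a_8 = 116
b_8 = 112
c_8 = 76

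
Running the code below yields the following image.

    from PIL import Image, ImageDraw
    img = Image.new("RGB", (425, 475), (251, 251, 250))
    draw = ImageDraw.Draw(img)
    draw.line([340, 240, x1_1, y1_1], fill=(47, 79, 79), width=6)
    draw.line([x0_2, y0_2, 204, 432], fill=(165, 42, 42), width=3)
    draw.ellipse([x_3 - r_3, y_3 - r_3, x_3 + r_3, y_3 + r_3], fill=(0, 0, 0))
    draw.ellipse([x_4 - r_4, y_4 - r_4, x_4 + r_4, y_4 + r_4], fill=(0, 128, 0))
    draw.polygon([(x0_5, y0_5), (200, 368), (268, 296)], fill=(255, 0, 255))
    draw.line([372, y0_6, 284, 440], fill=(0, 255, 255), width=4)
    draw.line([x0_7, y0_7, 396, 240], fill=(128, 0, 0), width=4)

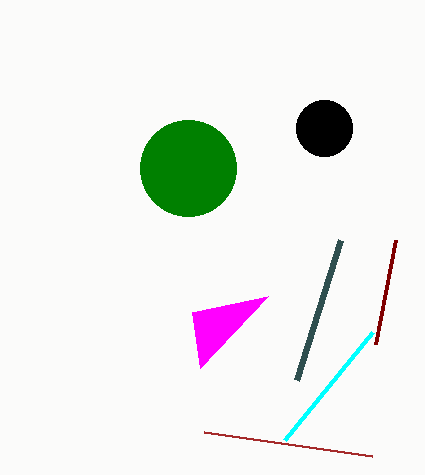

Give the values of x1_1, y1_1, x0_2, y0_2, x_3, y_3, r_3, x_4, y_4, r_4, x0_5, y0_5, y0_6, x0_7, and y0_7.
x1_1 = 296
y1_1 = 380
x0_2 = 372
y0_2 = 456
x_3 = 324
y_3 = 128
r_3 = 28
x_4 = 188
y_4 = 168
r_4 = 48
x0_5 = 192
y0_5 = 312
y0_6 = 332
x0_7 = 376
y0_7 = 344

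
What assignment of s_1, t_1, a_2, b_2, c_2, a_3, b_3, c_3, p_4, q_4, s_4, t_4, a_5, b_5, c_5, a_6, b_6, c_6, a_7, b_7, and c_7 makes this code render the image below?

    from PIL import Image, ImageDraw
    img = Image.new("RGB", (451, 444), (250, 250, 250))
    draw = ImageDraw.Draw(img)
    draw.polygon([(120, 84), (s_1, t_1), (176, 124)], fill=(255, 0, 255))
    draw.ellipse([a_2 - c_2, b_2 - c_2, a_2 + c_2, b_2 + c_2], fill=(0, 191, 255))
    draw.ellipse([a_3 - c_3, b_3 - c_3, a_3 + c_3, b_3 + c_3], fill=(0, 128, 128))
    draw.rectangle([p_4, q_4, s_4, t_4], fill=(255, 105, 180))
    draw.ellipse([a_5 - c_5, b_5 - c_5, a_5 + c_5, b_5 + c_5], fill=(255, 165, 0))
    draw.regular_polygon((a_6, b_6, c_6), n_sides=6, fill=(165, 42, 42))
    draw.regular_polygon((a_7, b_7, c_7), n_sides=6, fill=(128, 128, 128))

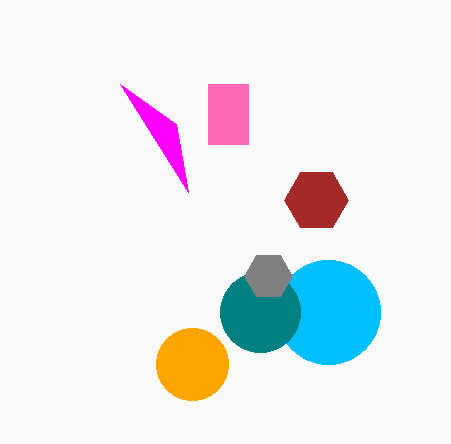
s_1 = 188, t_1 = 192, a_2 = 328, b_2 = 312, c_2 = 52, a_3 = 260, b_3 = 312, c_3 = 40, p_4 = 208, q_4 = 84, s_4 = 248, t_4 = 144, a_5 = 192, b_5 = 364, c_5 = 36, a_6 = 316, b_6 = 200, c_6 = 32, a_7 = 268, b_7 = 276, c_7 = 24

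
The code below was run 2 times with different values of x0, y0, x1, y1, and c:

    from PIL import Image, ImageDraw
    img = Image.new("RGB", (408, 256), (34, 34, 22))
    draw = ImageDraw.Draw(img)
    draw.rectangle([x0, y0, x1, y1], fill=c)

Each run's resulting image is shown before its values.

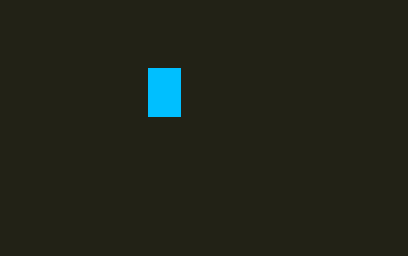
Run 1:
x0 = 148; y0 = 68; x1 = 180; y1 = 116; c = 'deepskyblue'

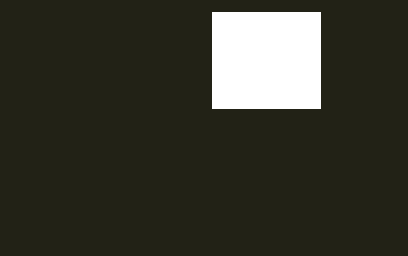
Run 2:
x0 = 212; y0 = 12; x1 = 320; y1 = 108; c = 'white'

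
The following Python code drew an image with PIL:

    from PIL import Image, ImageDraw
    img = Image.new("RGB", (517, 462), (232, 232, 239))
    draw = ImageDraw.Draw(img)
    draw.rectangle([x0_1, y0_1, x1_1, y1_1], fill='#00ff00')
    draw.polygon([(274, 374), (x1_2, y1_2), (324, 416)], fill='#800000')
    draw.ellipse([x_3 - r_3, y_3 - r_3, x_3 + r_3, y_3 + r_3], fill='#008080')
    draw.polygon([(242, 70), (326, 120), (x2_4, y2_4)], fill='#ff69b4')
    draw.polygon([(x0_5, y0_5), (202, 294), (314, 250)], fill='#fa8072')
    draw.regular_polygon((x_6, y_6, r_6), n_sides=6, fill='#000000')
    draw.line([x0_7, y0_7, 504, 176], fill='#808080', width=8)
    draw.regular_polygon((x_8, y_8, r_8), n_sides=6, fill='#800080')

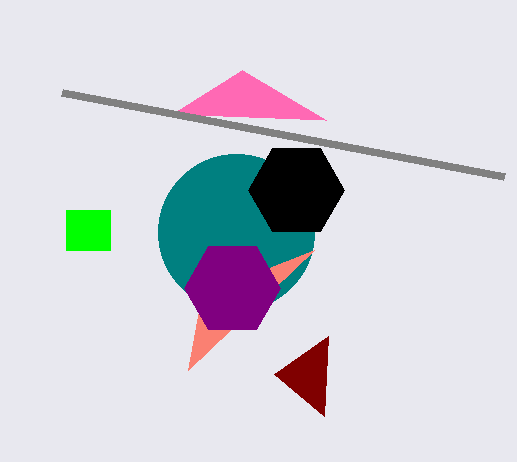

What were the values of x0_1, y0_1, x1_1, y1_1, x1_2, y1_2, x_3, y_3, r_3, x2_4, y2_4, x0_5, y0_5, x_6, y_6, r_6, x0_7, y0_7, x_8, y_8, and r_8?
x0_1 = 66
y0_1 = 210
x1_1 = 110
y1_1 = 250
x1_2 = 328
y1_2 = 336
x_3 = 236
y_3 = 232
r_3 = 78
x2_4 = 172
y2_4 = 114
x0_5 = 188
y0_5 = 370
x_6 = 296
y_6 = 190
r_6 = 48
x0_7 = 62
y0_7 = 92
x_8 = 232
y_8 = 288
r_8 = 48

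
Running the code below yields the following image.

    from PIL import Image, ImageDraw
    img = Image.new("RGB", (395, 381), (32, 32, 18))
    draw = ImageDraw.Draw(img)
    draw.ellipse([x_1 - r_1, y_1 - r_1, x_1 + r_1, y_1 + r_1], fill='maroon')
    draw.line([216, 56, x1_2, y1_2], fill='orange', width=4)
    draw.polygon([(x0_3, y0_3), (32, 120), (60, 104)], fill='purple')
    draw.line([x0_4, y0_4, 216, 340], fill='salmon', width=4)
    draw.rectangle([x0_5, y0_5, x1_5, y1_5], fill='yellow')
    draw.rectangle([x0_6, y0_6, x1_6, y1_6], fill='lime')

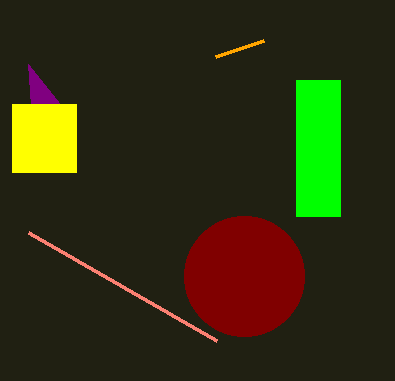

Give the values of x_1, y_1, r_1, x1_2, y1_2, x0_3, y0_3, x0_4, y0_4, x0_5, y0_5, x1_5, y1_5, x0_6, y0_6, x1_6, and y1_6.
x_1 = 244, y_1 = 276, r_1 = 60, x1_2 = 264, y1_2 = 40, x0_3 = 28, y0_3 = 64, x0_4 = 28, y0_4 = 232, x0_5 = 12, y0_5 = 104, x1_5 = 76, y1_5 = 172, x0_6 = 296, y0_6 = 80, x1_6 = 340, y1_6 = 216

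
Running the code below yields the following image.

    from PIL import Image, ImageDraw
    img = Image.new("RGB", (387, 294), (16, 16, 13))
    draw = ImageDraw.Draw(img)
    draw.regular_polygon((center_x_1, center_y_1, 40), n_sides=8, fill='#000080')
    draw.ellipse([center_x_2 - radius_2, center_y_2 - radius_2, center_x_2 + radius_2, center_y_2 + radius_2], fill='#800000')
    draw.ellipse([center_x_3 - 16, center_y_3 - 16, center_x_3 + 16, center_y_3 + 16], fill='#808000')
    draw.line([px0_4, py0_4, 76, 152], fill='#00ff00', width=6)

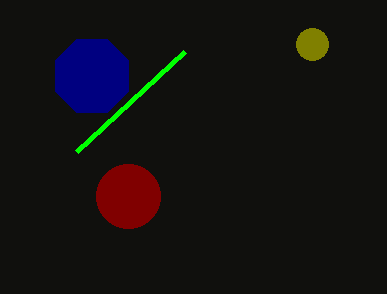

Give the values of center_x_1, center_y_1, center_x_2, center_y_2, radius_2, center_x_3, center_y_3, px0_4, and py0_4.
center_x_1 = 92, center_y_1 = 76, center_x_2 = 128, center_y_2 = 196, radius_2 = 32, center_x_3 = 312, center_y_3 = 44, px0_4 = 184, py0_4 = 52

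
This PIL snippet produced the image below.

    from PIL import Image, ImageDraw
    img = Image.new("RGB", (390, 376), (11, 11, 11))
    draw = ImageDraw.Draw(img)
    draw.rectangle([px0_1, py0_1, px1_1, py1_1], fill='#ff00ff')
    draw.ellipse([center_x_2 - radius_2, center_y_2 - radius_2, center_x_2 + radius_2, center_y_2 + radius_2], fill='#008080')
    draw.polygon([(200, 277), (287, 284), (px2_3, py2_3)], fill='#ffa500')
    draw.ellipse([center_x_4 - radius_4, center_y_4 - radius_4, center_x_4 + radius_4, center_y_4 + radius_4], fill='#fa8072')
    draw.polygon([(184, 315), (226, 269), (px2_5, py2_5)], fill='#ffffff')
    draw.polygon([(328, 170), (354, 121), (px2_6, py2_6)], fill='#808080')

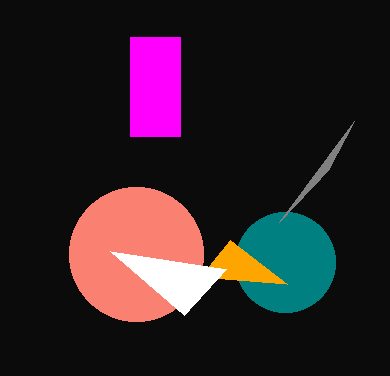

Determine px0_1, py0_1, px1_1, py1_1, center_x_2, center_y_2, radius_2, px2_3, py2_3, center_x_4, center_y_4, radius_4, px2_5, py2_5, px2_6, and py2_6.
px0_1 = 130, py0_1 = 37, px1_1 = 180, py1_1 = 136, center_x_2 = 285, center_y_2 = 262, radius_2 = 50, px2_3 = 230, py2_3 = 240, center_x_4 = 136, center_y_4 = 254, radius_4 = 67, px2_5 = 110, py2_5 = 251, px2_6 = 279, py2_6 = 222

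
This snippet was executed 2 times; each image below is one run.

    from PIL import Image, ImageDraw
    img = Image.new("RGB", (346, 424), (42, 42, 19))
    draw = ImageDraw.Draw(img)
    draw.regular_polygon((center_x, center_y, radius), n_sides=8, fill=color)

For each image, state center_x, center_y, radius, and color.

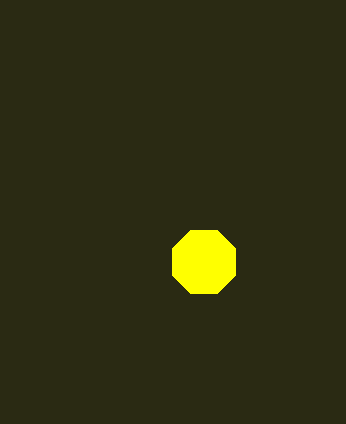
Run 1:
center_x = 204
center_y = 262
radius = 34
color = 'yellow'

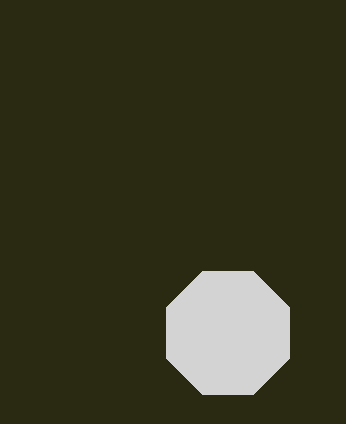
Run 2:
center_x = 228; center_y = 333; radius = 67; color = 'lightgray'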